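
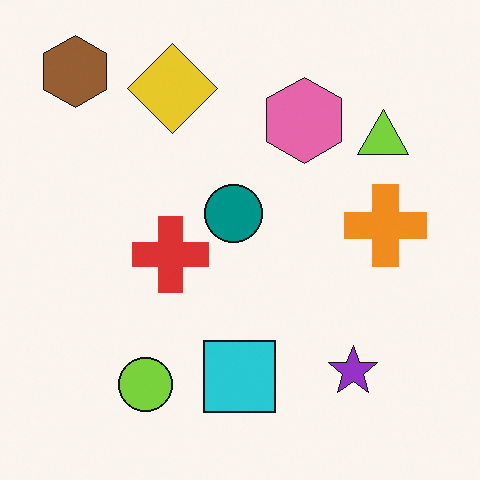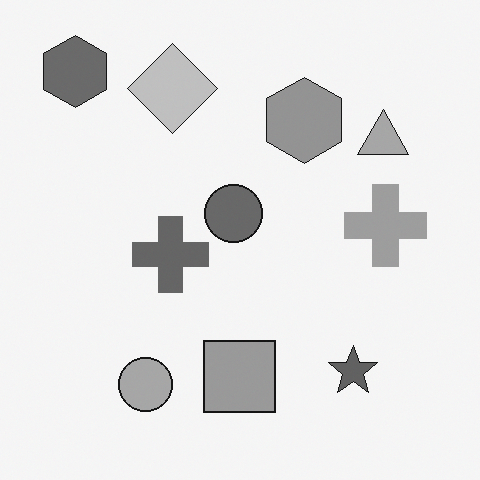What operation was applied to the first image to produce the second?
The second image is the first converted to grayscale.

All color is removed — every shape is now a shade of grey.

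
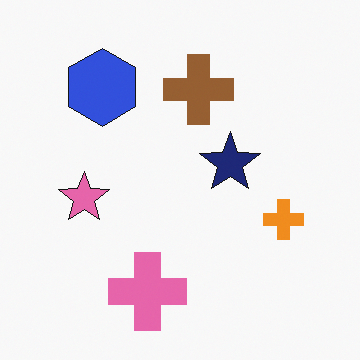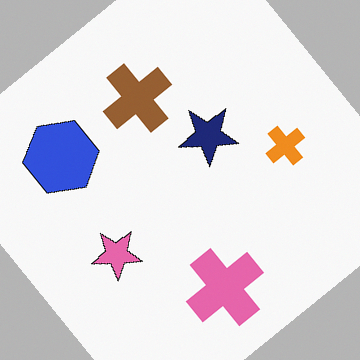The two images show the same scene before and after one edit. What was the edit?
The transformation is: rotated counter-clockwise by a large amount — several tens of degrees.

Every shape is tilted by the same angle and the image corners show triangular fill wedges — a whole-image rotation by a non-right angle.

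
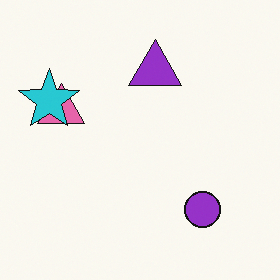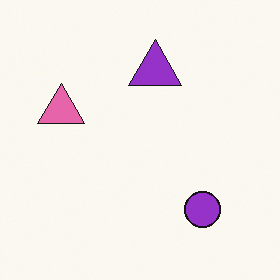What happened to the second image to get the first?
The image was overlaid with an additional cyan star.

A cyan star appears in the first image that is absent from the second.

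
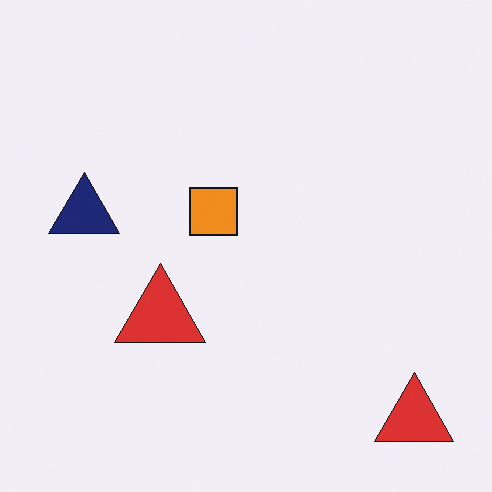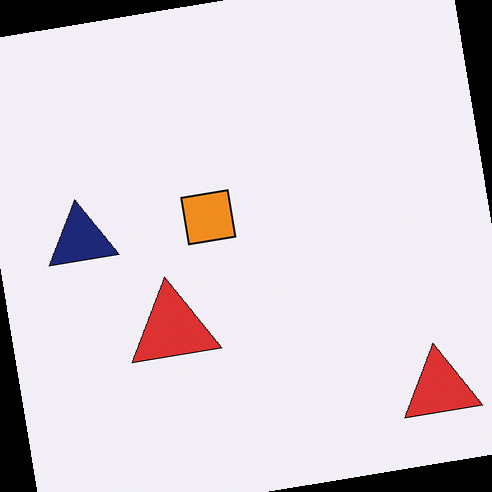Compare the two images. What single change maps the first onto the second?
This is the original image rotated counter-clockwise by a small amount.

Every shape is tilted by the same angle and the image corners show triangular fill wedges — a whole-image rotation by a non-right angle.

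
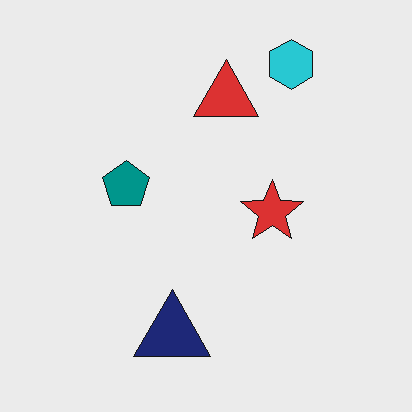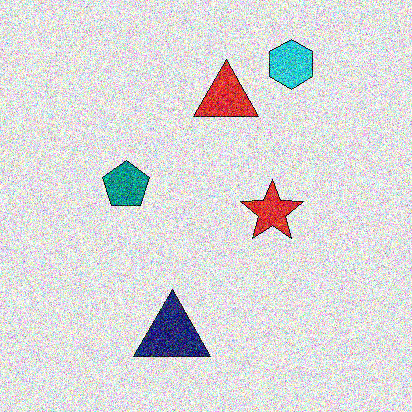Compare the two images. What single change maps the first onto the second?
It was degraded with strong gaussian noise.

Random speckle covers the whole image, including the flat background.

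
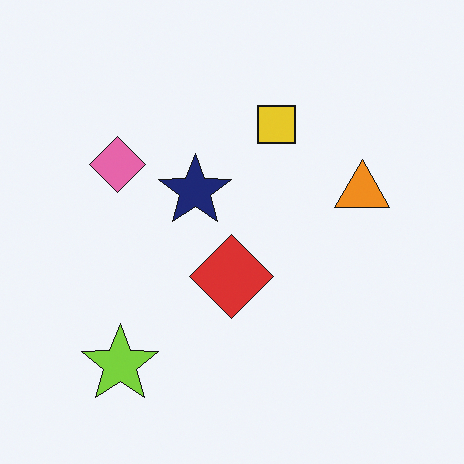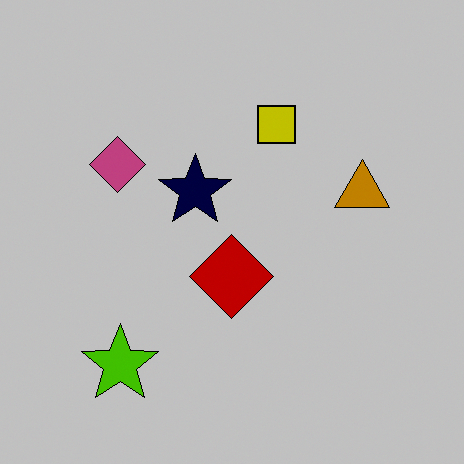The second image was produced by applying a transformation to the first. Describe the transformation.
This is the original image aggressively posterized.

Each flat color has snapped to a coarser quantized level — most visibly, the near-white background has dropped to a flat grey.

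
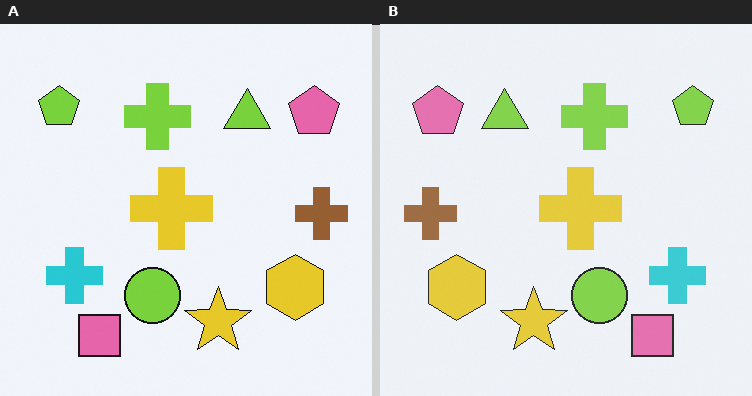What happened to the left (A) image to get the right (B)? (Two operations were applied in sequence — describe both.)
The image was given slightly reduced contrast, then flipped horizontally (left ↔ right).

Tones are pushed toward mid-grey across the whole image — a global contrast change. The brown cross is in the right of the left (A) image and the left of the right (B) — shapes on opposite sides of the vertical midline have swapped in a mirror flip.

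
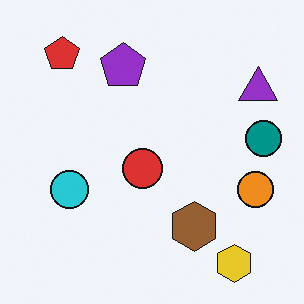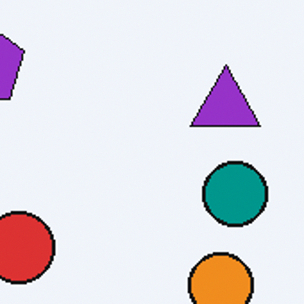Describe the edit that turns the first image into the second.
Cropped tightly and scaled back up.

The visible shapes are larger and the field of view is narrower; shapes near the original edges may be partly or wholly outside the frame — a crop-and-rescale.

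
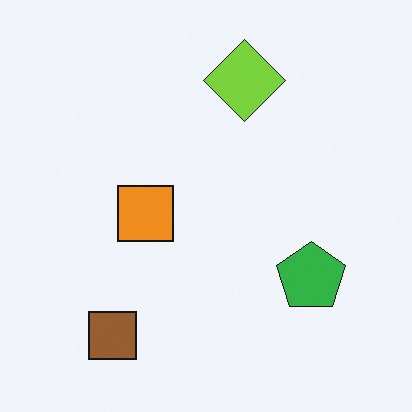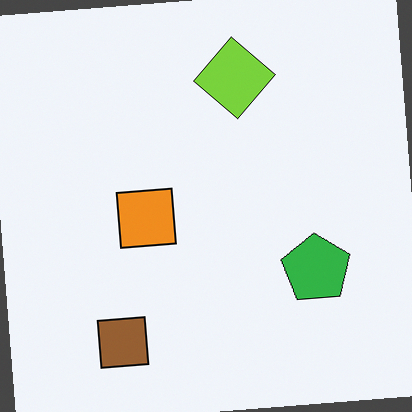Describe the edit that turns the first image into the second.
It was rotated counter-clockwise by a few degrees.

Every shape is tilted by the same angle and the image corners show triangular fill wedges — a whole-image rotation by a non-right angle.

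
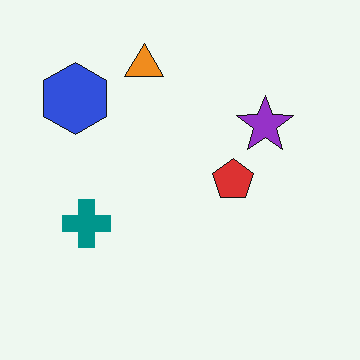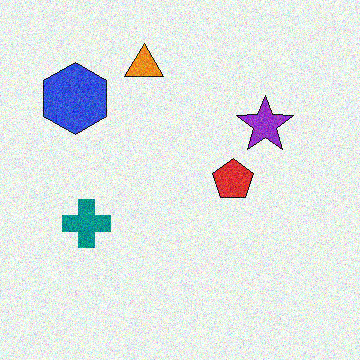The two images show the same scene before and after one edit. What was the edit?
The second image is the first degraded with visible gaussian noise.

Random speckle covers the whole image, including the flat background.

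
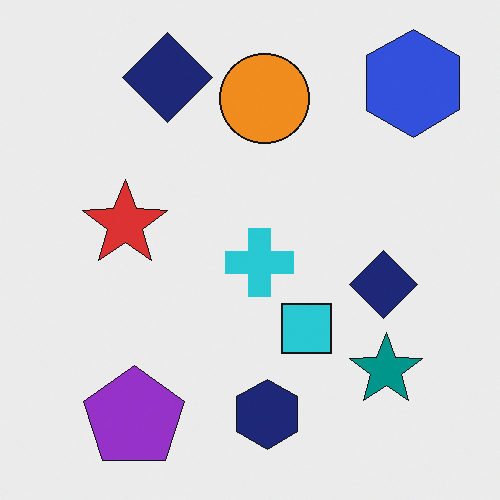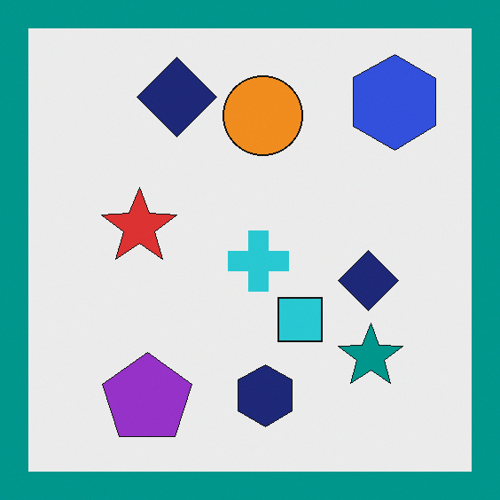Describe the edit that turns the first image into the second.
Framed with a teal border.

A solid teal frame runs around the edge of the second image, with the content slightly shrunk inside it.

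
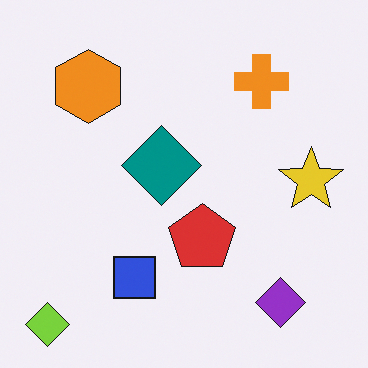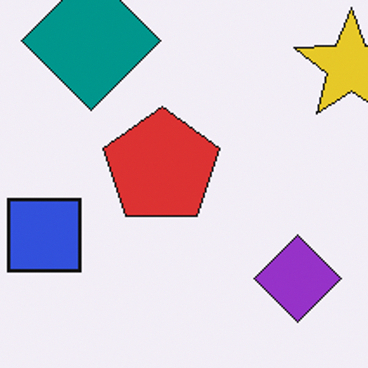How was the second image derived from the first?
The transformation is: cropped to a noticeably smaller region and rescaled.

The visible shapes are larger and the field of view is narrower; shapes near the original edges may be partly or wholly outside the frame — a crop-and-rescale.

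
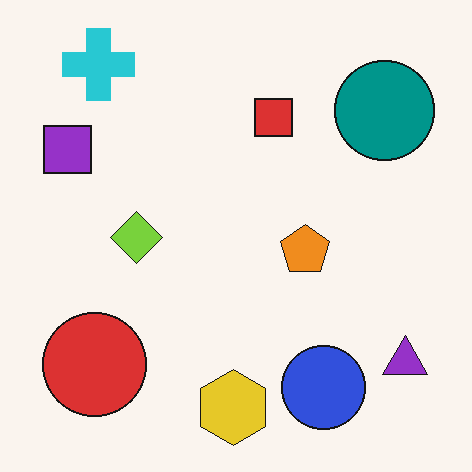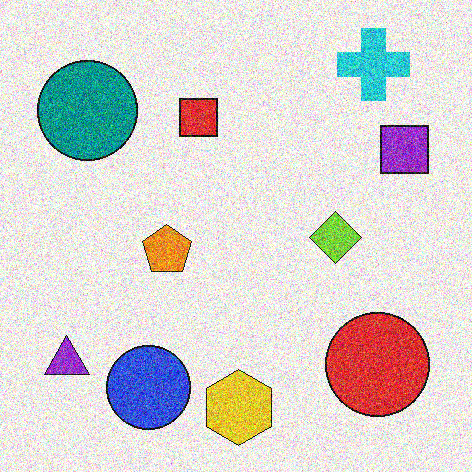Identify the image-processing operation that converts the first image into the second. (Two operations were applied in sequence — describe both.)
The image was degraded with a thick layer of grain, then flipped horizontally (left ↔ right).

Random speckle covers the whole image, including the flat background. The purple triangle is in the bottom-right of the first image and the bottom-left of the second — shapes on opposite sides of the vertical midline have swapped in a mirror flip.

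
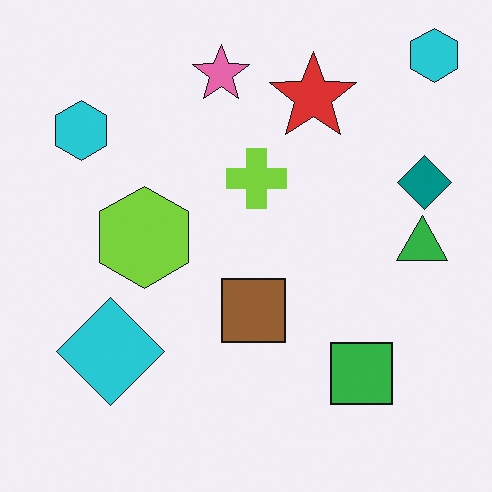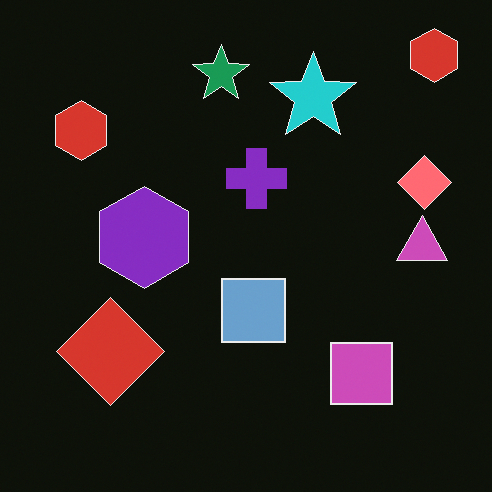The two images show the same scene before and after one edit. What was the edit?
The second image is the first color-inverted (negative).

The light background has become dark and every shape's color is its complement — a photographic negative.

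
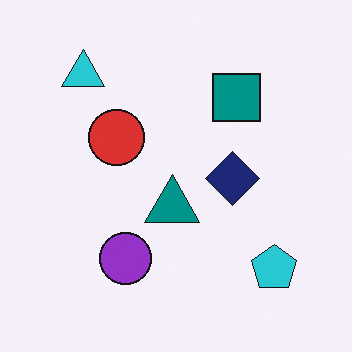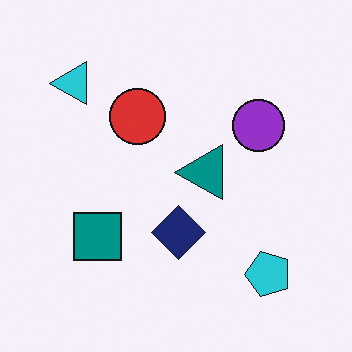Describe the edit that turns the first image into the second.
The image was transposed (reflected across the top-left ↔ bottom-right diagonal).

Shapes have swapped their row and column positions — what was in the top-right is now in the bottom-left — a diagonal reflection.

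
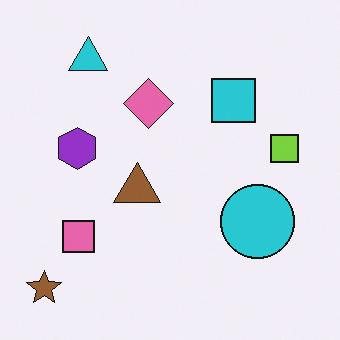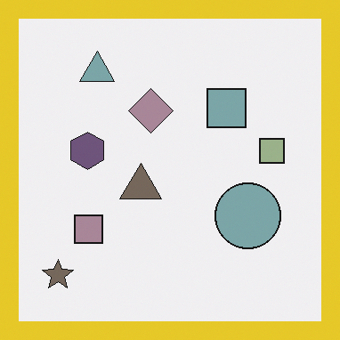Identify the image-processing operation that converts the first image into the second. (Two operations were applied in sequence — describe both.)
This is the original image made much more muted (saturation change), then framed with a yellow border.

All colors are more muted and greyish — a global saturation change. A solid yellow frame runs around the edge of the second image, with the content slightly shrunk inside it.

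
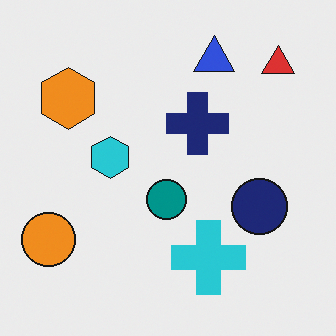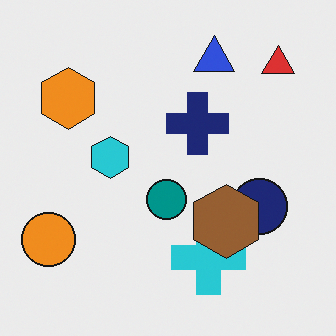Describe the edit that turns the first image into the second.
The transformation is: overlaid with an additional brown hexagon.

A brown hexagon appears in the second image that is absent from the first.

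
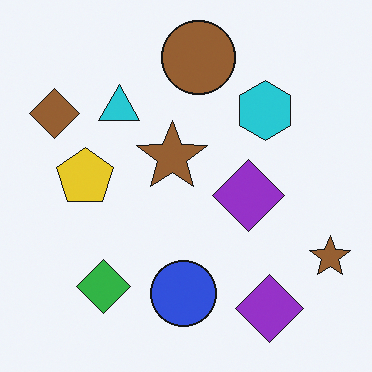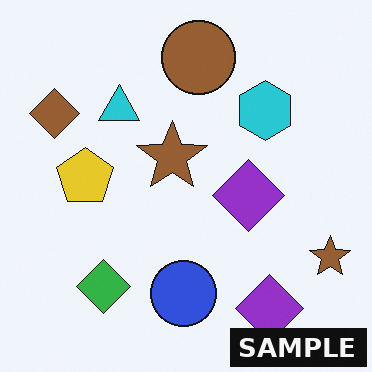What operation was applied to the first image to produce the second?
The second image is the first watermarked with the text "SAMPLE" in the lower-right corner.

A dark label reading "SAMPLE" appears in the lower-right corner.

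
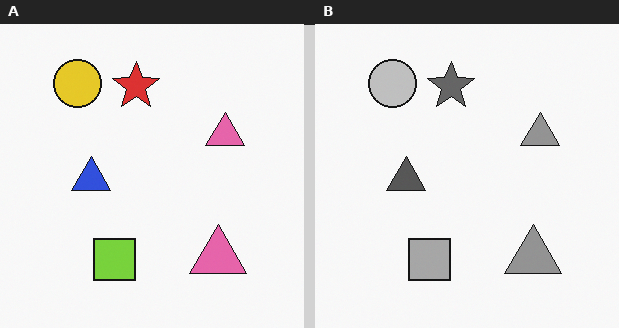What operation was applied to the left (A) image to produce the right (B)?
The image was converted to grayscale.

All color is removed — every shape is now a shade of grey.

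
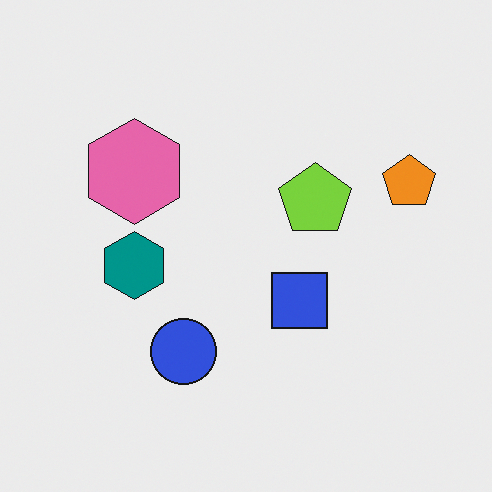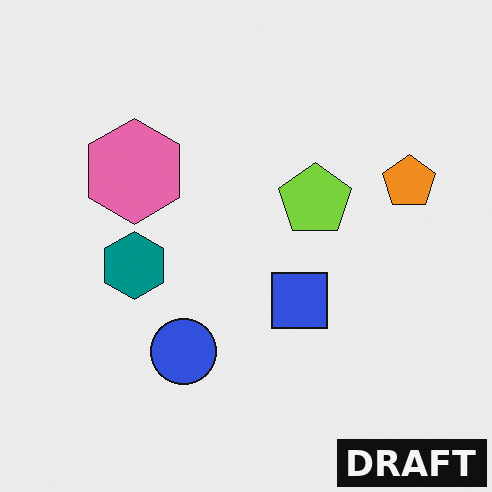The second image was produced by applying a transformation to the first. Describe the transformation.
The second image is the first watermarked with the text "DRAFT" in the lower-right corner.

A dark label reading "DRAFT" appears in the lower-right corner.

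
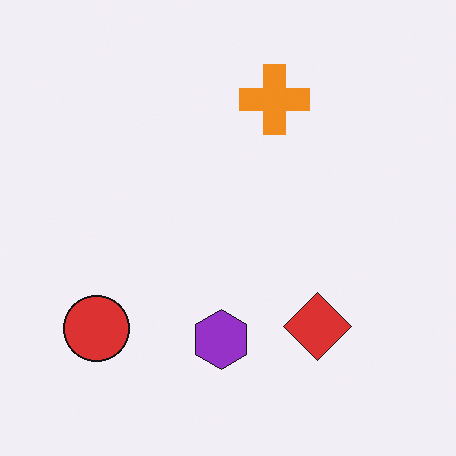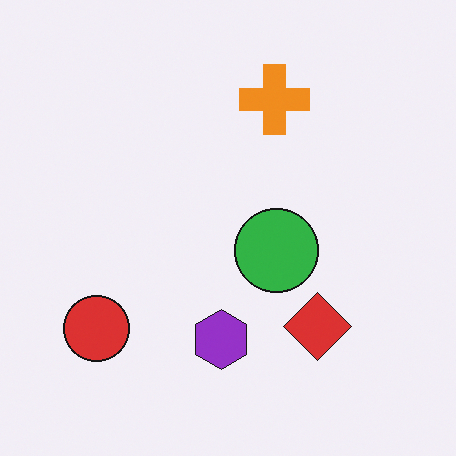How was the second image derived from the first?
It was overlaid with an additional green circle.

A green circle appears in the second image that is absent from the first.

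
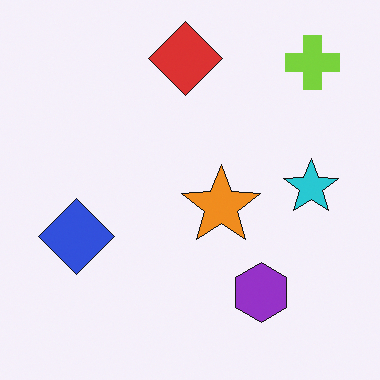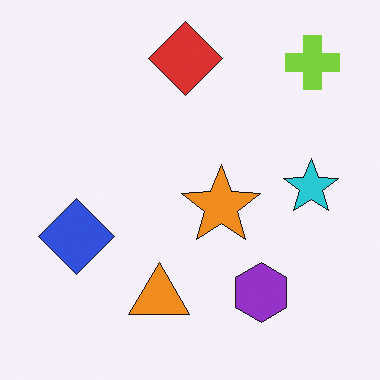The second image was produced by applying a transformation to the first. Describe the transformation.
This is the original image overlaid with an additional orange triangle.

An orange triangle appears in the second image that is absent from the first.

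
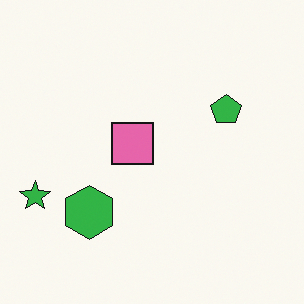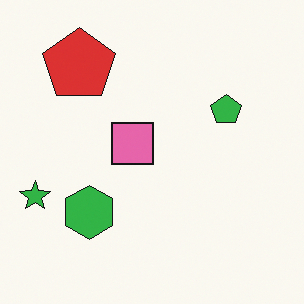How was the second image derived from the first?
It was overlaid with an additional red pentagon.

A red pentagon appears in the second image that is absent from the first.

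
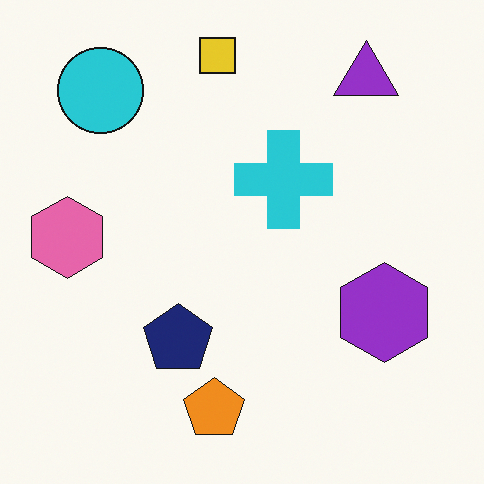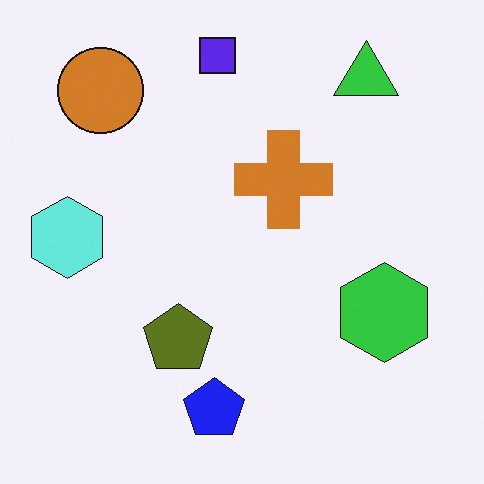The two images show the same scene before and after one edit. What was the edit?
It was hue-shifted through roughly half the color wheel.

Every shape's color has rotated by the same amount around the hue wheel — a uniform hue shift.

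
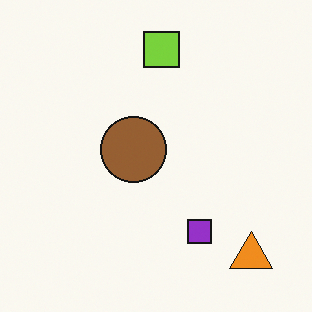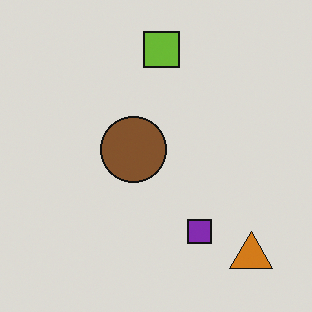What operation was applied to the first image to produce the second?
Darkened a little.

Every pixel — background and shapes alike — is uniformly darkened.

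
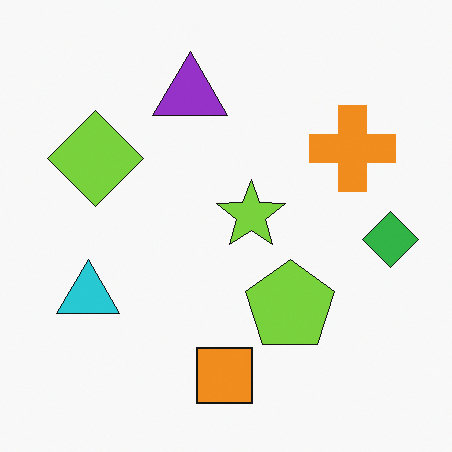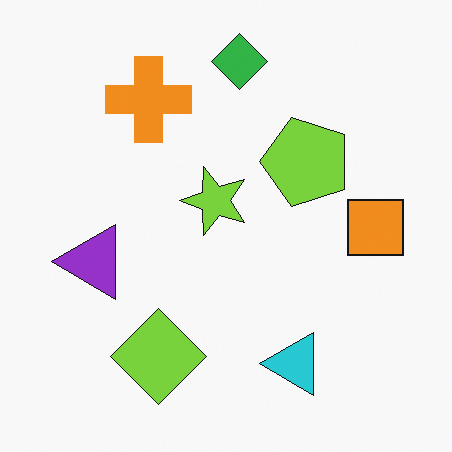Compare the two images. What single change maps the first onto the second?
This is the original image rotated 90° counter-clockwise.

The green diamond sits in the right of the first image and the top of the second — consistent with a whole-image 90° counter-clockwise rotation.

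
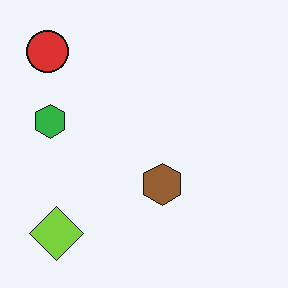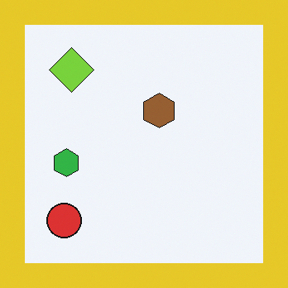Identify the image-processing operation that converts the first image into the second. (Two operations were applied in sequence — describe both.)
It was flipped vertically (top ↔ bottom), then framed with a yellow border.

The red circle is in the top-left of the first image and the bottom-left of the second — shapes on opposite sides of the horizontal midline have swapped in a mirror flip. A solid yellow frame runs around the edge of the second image, with the content slightly shrunk inside it.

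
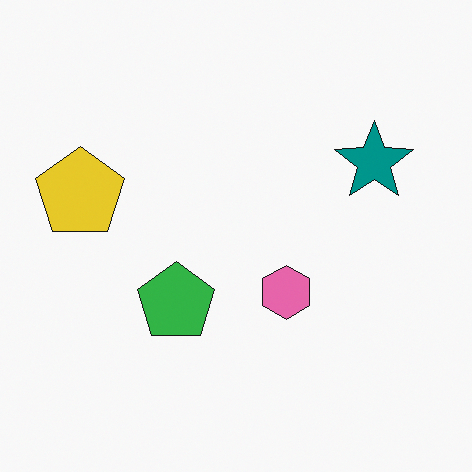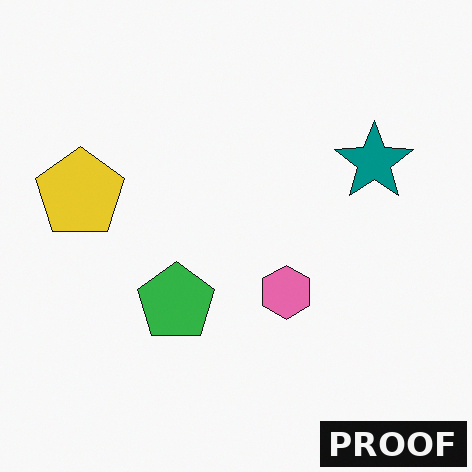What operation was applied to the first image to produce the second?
The transformation is: watermarked with the text "PROOF" in the lower-right corner.

A dark label reading "PROOF" appears in the lower-right corner.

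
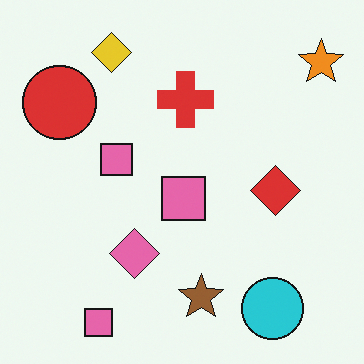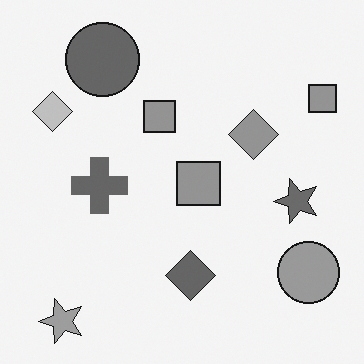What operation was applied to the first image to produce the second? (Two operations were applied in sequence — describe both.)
Converted to grayscale, then transposed (reflected across the top-left ↔ bottom-right diagonal).

All color is removed — every shape is now a shade of grey. Shapes have swapped their row and column positions — what was in the top-right is now in the bottom-left — a diagonal reflection.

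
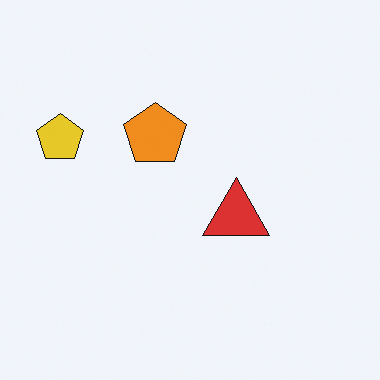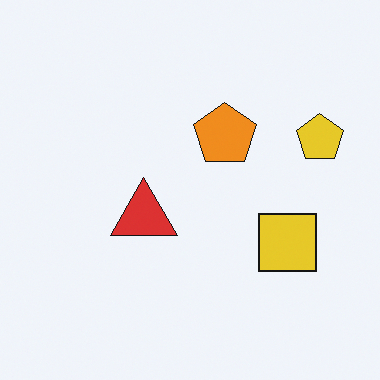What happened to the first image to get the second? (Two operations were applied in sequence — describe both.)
This is the original image flipped horizontally (left ↔ right), then overlaid with an additional yellow square.

The yellow pentagon is in the left of the first image and the right of the second — shapes on opposite sides of the vertical midline have swapped in a mirror flip. A yellow square appears in the second image that is absent from the first.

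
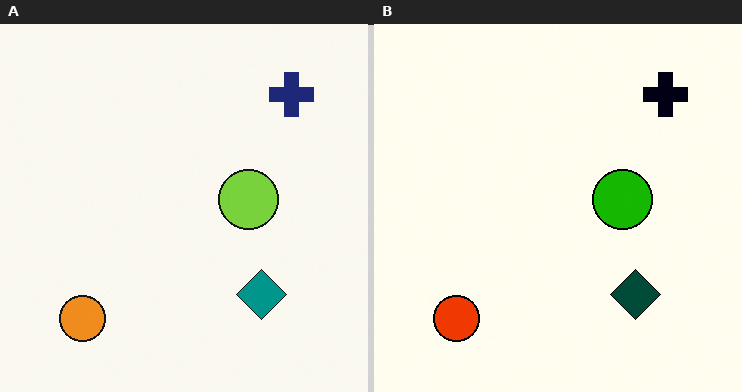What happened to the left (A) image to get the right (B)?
The right (B) image is the left (A) given much higher contrast.

Tones are pushed away from mid-grey across the whole image — a global contrast change.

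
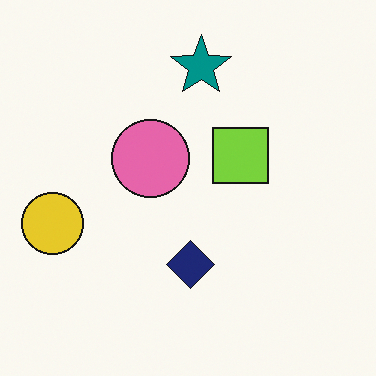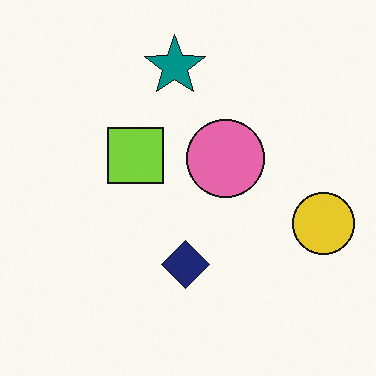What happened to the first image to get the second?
This is the original image flipped horizontally (left ↔ right).

The yellow circle is in the left of the first image and the right of the second — shapes on opposite sides of the vertical midline have swapped in a mirror flip.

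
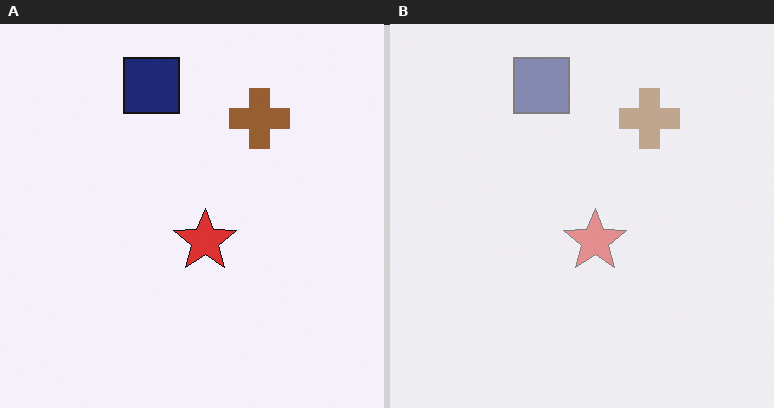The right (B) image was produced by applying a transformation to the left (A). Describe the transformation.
Washed out (contrast reduced).

Tones are pushed toward mid-grey across the whole image — a global contrast change.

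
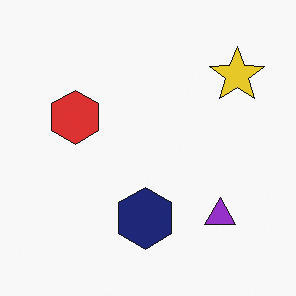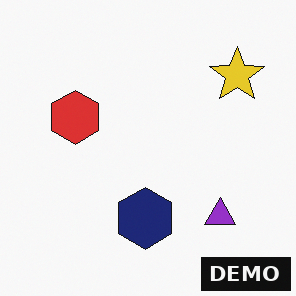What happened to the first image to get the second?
This is the original image watermarked with the text "DEMO" in the lower-right corner.

A dark label reading "DEMO" appears in the lower-right corner.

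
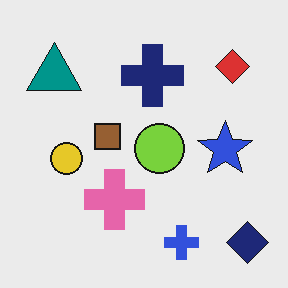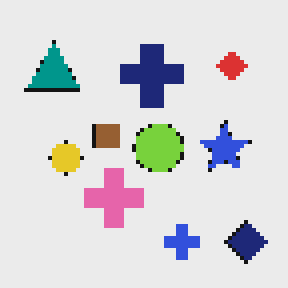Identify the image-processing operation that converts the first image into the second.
The second image is the first mildly pixelated.

Shapes are reduced to large square blocks; fine edges and outlines are lost — a downscale-then-upscale (mosaic) effect.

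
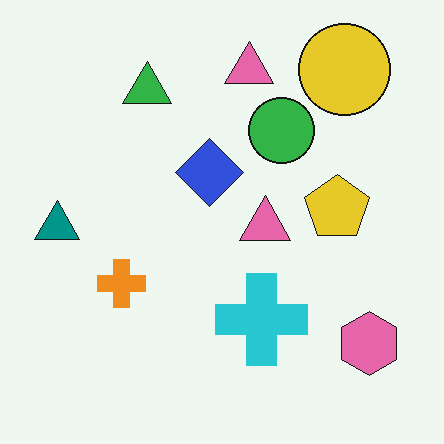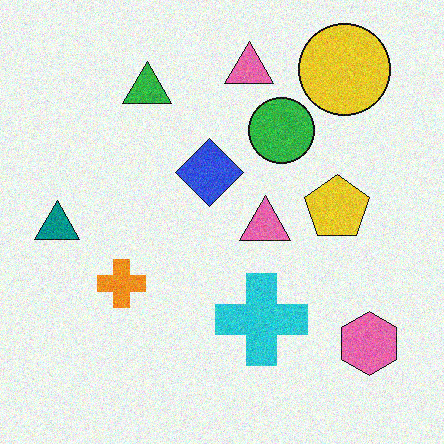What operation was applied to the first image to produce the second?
The second image is the first degraded with visible gaussian noise.

Random speckle covers the whole image, including the flat background.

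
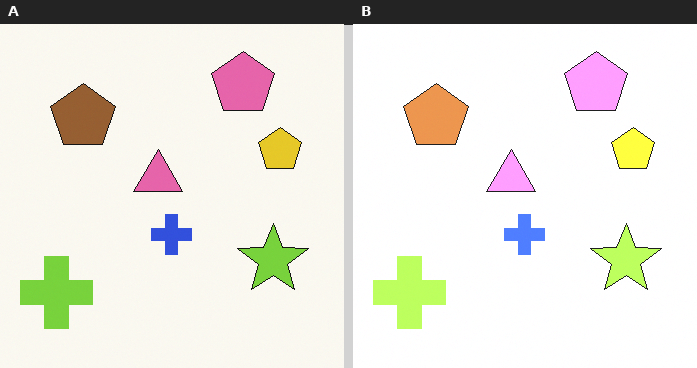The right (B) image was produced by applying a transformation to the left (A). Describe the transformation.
It was substantially brightened.

Every pixel — background and shapes alike — is uniformly brightened.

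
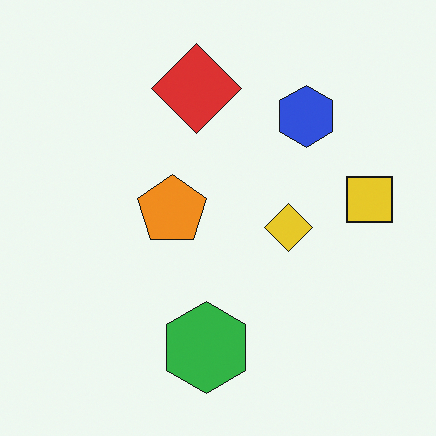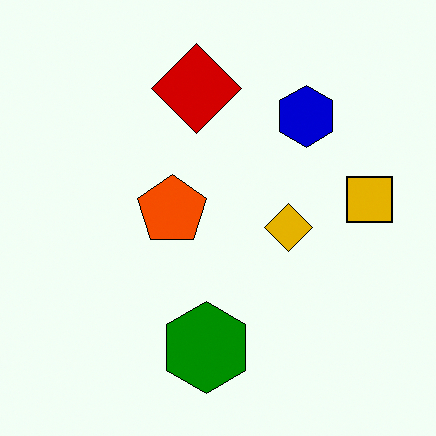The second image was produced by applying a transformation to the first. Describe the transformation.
This is the original image boosted in contrast.

Tones are pushed away from mid-grey across the whole image — a global contrast change.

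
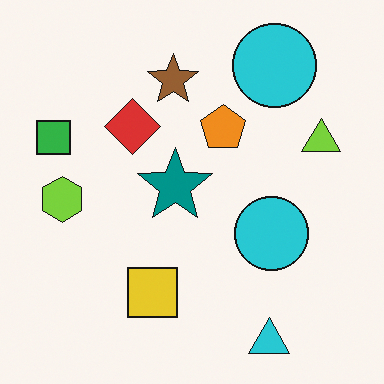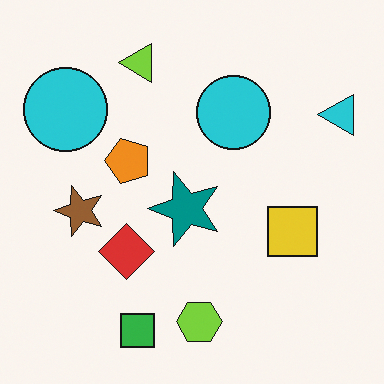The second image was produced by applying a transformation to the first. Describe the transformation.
The transformation is: rotated 90° counter-clockwise.

The cyan triangle sits in the bottom-right of the first image and the top-right of the second — consistent with a whole-image 90° counter-clockwise rotation.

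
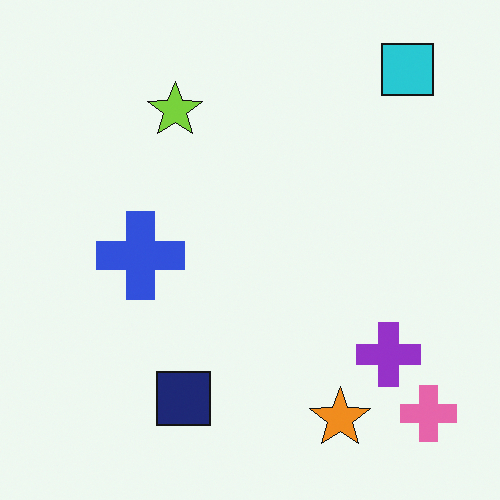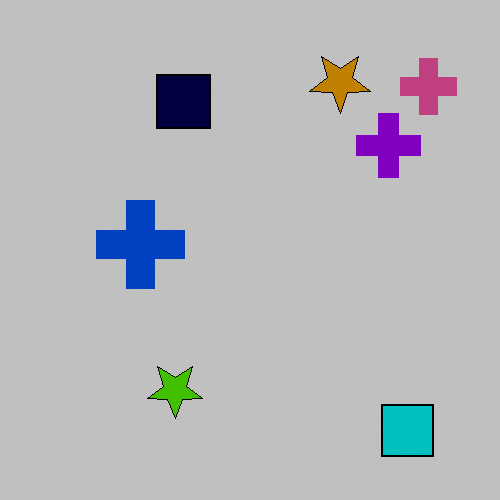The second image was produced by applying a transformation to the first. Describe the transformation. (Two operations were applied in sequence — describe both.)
The second image is the first flipped vertically (top ↔ bottom), then heavily posterized to just a handful of flat colors.

The cyan square is in the top-right of the first image and the bottom-right of the second — shapes on opposite sides of the horizontal midline have swapped in a mirror flip. Each flat color has snapped to a coarser quantized level — most visibly, the near-white background has dropped to a flat grey.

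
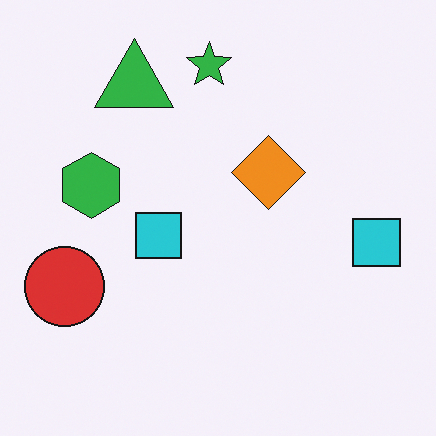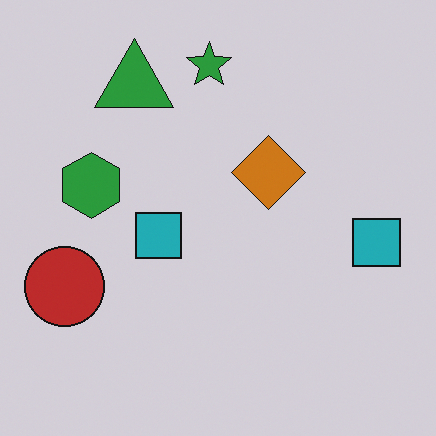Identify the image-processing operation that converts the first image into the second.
The image was slightly darkened.

Every pixel — background and shapes alike — is uniformly darkened.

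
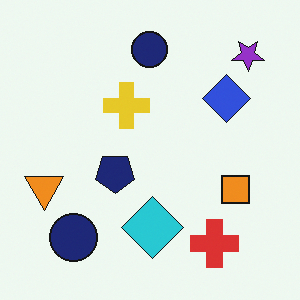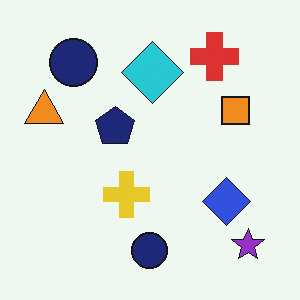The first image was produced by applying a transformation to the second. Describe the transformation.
The image was flipped vertically (top ↔ bottom).

The purple star is in the bottom-right of the second image and the top-right of the first — shapes on opposite sides of the horizontal midline have swapped in a mirror flip.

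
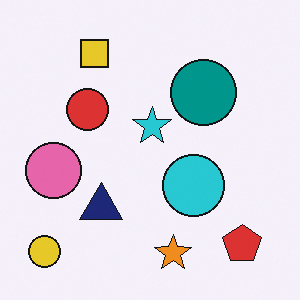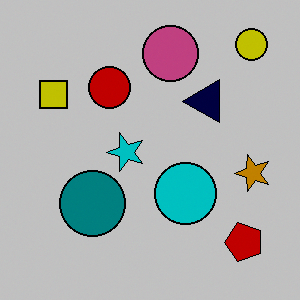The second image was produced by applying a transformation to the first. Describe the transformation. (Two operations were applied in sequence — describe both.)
This is the original image transposed (reflected across the top-left ↔ bottom-right diagonal), then heavily posterized to just a handful of flat colors.

Shapes have swapped their row and column positions — what was in the top-right is now in the bottom-left — a diagonal reflection. Each flat color has snapped to a coarser quantized level — most visibly, the near-white background has dropped to a flat grey.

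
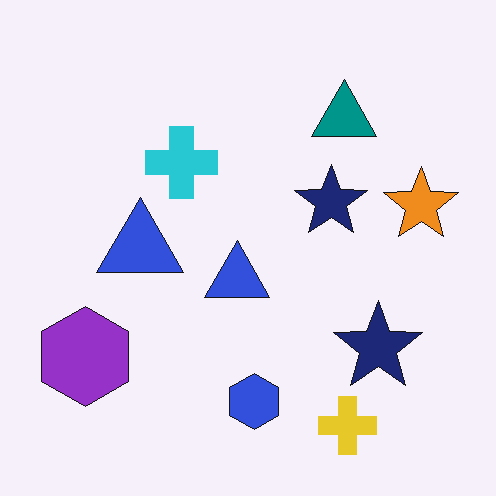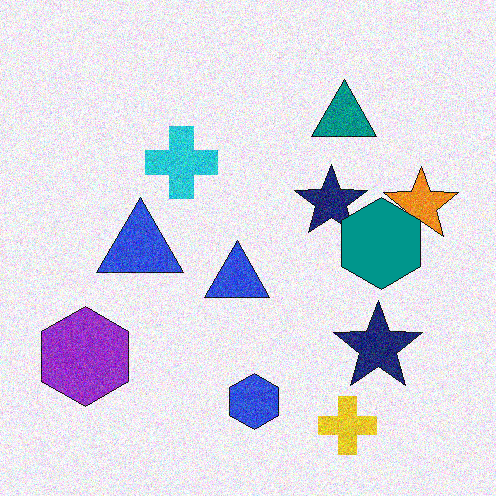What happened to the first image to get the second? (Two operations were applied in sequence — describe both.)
This is the original image degraded with moderate additive noise, then overlaid with an additional teal hexagon.

Random speckle covers the whole image, including the flat background. A teal hexagon appears in the second image that is absent from the first.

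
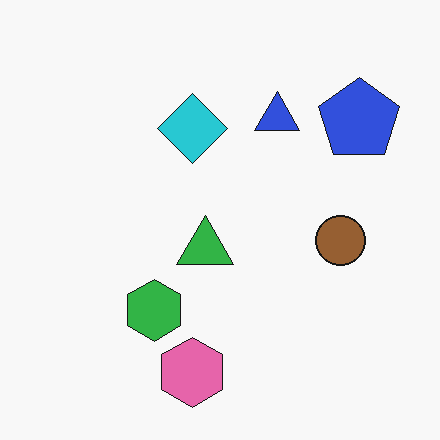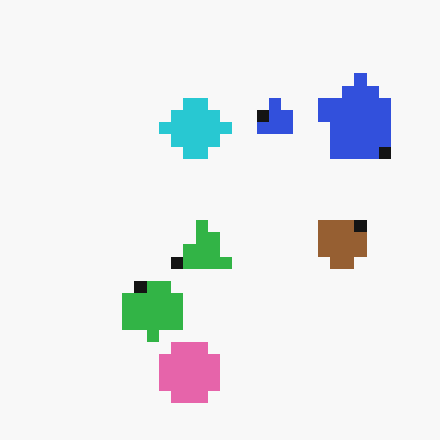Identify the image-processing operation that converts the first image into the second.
The image was coarsely pixelated.

Shapes are reduced to large square blocks; fine edges and outlines are lost — a downscale-then-upscale (mosaic) effect.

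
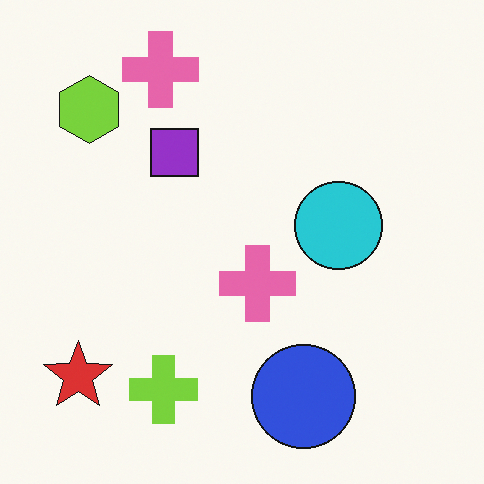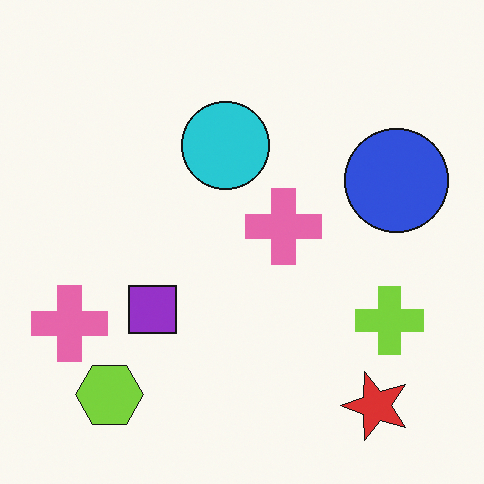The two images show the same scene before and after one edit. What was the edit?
This is the original image rotated 90° counter-clockwise.

The red star sits in the bottom-left of the first image and the bottom-right of the second — consistent with a whole-image 90° counter-clockwise rotation.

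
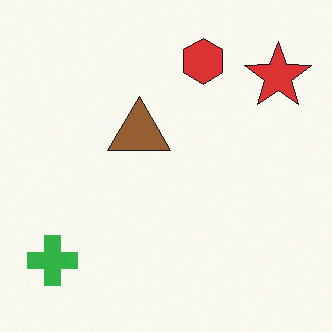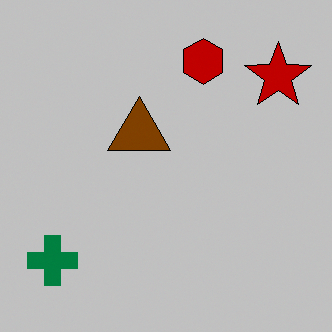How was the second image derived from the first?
The image was aggressively posterized.

Each flat color has snapped to a coarser quantized level — most visibly, the near-white background has dropped to a flat grey.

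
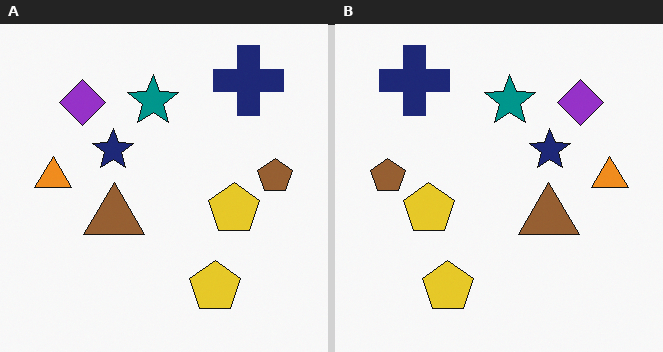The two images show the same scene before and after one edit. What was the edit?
Flipped horizontally (left ↔ right).

The orange triangle is in the left of the left (A) image and the right of the right (B) — shapes on opposite sides of the vertical midline have swapped in a mirror flip.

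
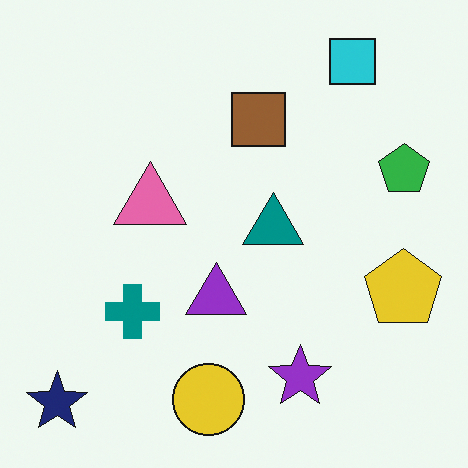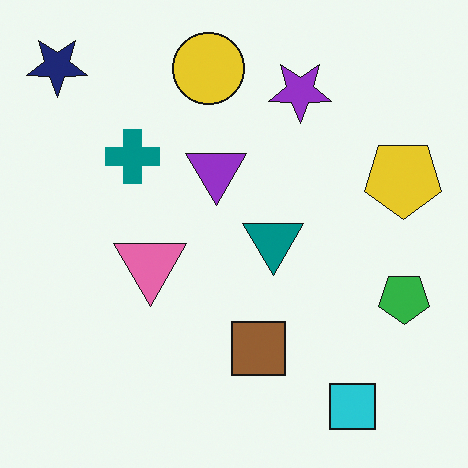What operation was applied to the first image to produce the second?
It was flipped vertically (top ↔ bottom).

The cyan square is in the top-right of the first image and the bottom-right of the second — shapes on opposite sides of the horizontal midline have swapped in a mirror flip.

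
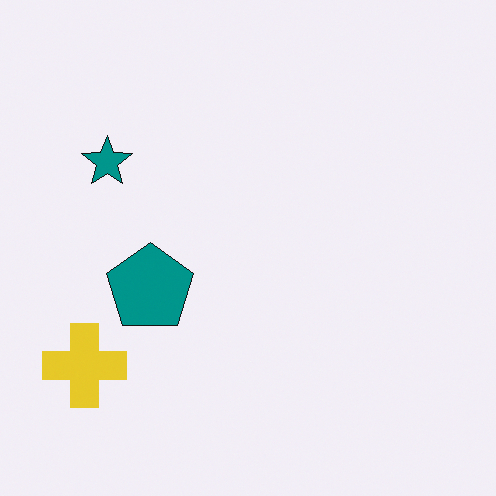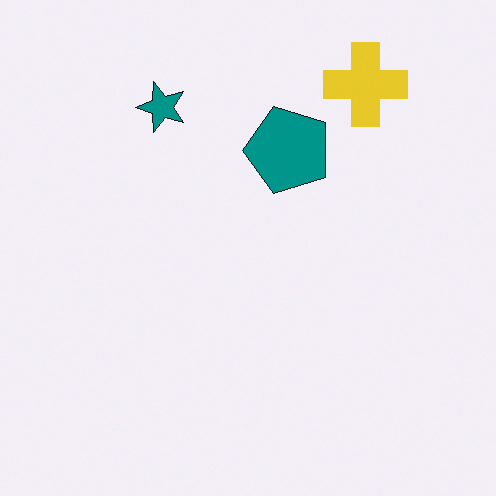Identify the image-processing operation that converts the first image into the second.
Transposed (reflected across the top-left ↔ bottom-right diagonal).

Shapes have swapped their row and column positions — what was in the top-right is now in the bottom-left — a diagonal reflection.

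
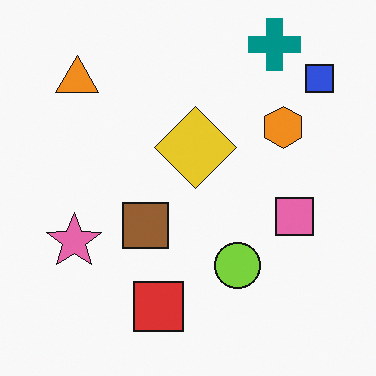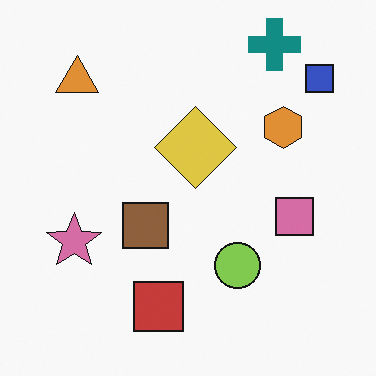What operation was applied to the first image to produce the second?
This is the original image slightly desaturated.

All colors are more muted and greyish — a global saturation change.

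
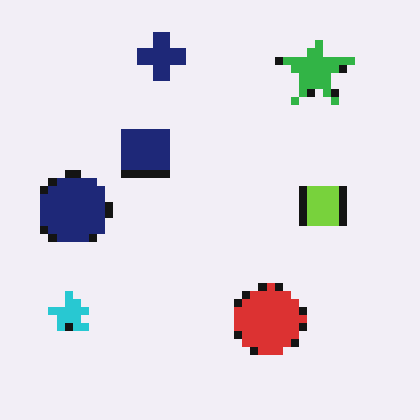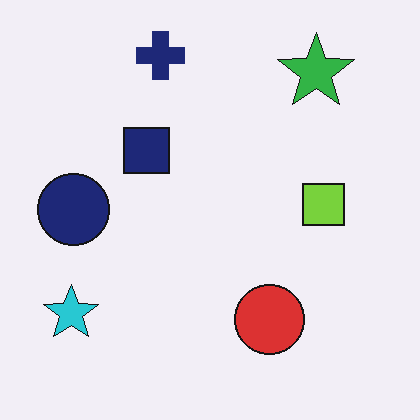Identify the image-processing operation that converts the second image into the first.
Pixelated into visible square blocks.

Shapes are reduced to large square blocks; fine edges and outlines are lost — a downscale-then-upscale (mosaic) effect.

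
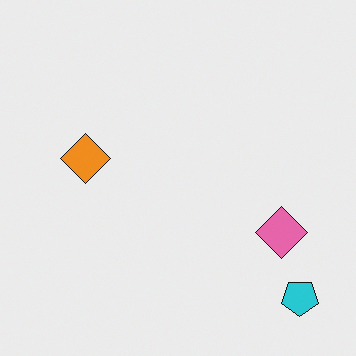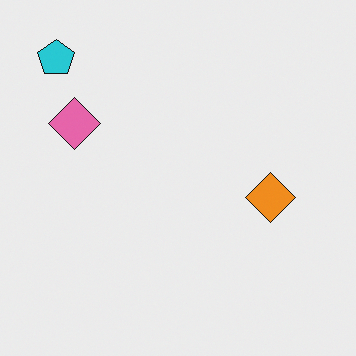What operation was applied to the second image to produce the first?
Rotated 180°.

The cyan pentagon sits in the top-left of the second image and the bottom-right of the first — consistent with a whole-image 180° rotation.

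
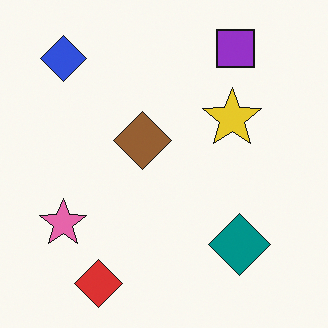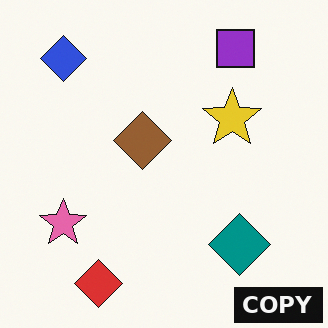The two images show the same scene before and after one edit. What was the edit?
Watermarked with the text "COPY" in the lower-right corner.

A dark label reading "COPY" appears in the lower-right corner.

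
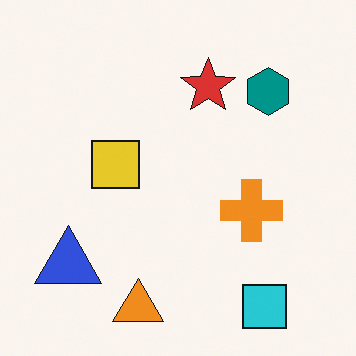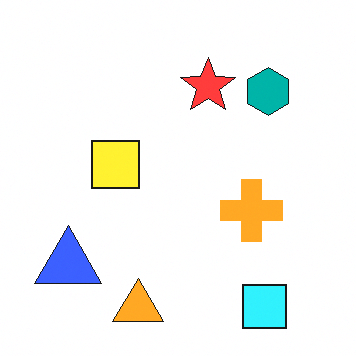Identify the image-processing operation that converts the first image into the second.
It was brightened a little.

Every pixel — background and shapes alike — is uniformly brightened.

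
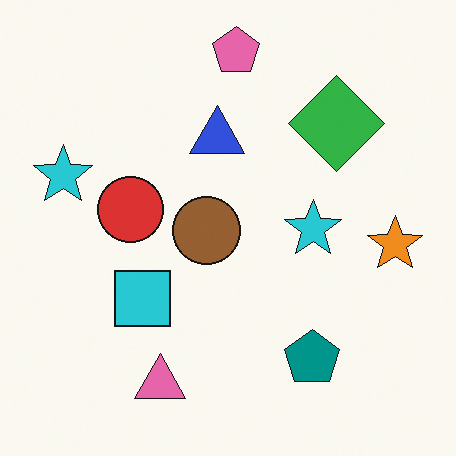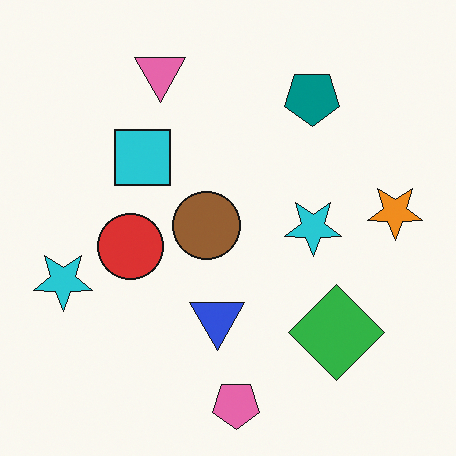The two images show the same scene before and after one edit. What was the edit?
This is the original image flipped vertically (top ↔ bottom).

The pink pentagon is in the top of the first image and the bottom of the second — shapes on opposite sides of the horizontal midline have swapped in a mirror flip.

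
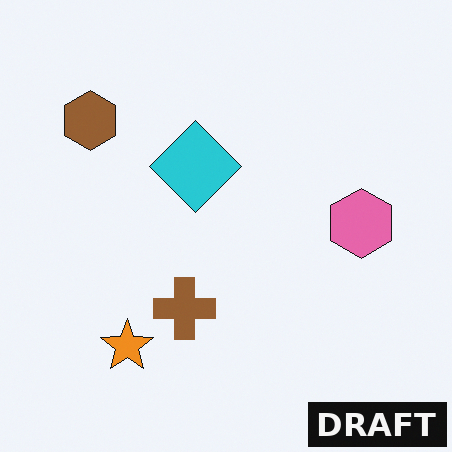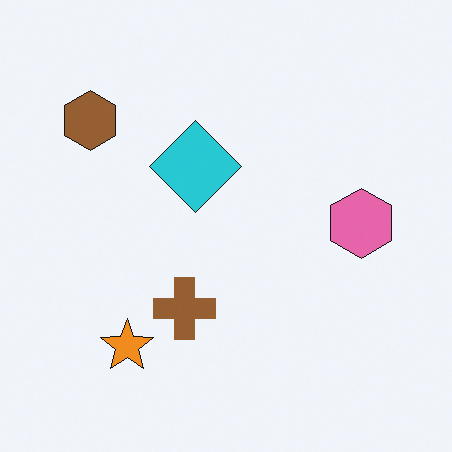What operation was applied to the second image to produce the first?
This is the original image watermarked with the text "DRAFT" in the lower-right corner.

A dark label reading "DRAFT" appears in the lower-right corner.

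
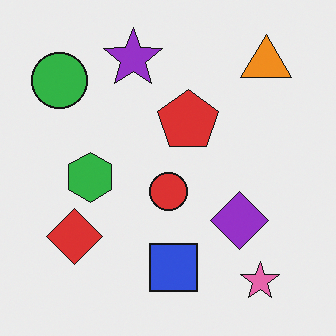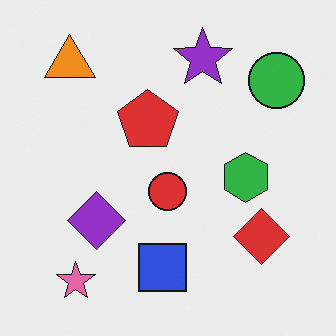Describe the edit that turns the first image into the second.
Flipped horizontally (left ↔ right).

The green circle is in the top-left of the first image and the top-right of the second — shapes on opposite sides of the vertical midline have swapped in a mirror flip.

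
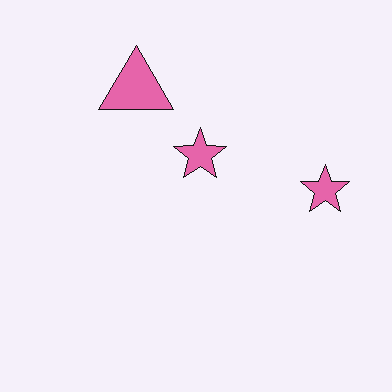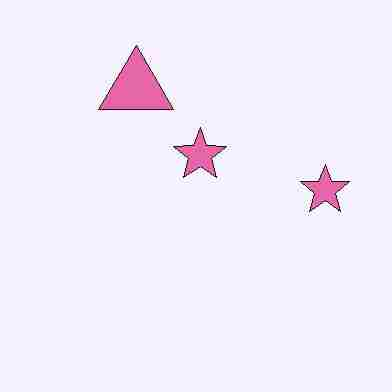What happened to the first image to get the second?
The image was degraded with heavy JPEG compression.

Blocky 8×8 compression artifacts appear around shape edges and the flat background shows ringing — characteristic JPEG degradation.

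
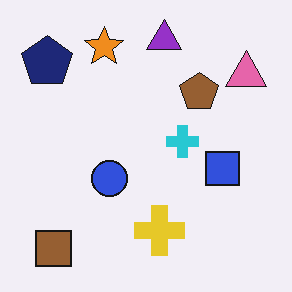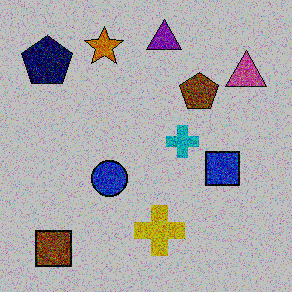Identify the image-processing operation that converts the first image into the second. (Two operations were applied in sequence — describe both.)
The image was degraded with strong gaussian noise, then aggressively posterized.

Random speckle covers the whole image, including the flat background. Each flat color has snapped to a coarser quantized level — most visibly, the near-white background has dropped to a flat grey.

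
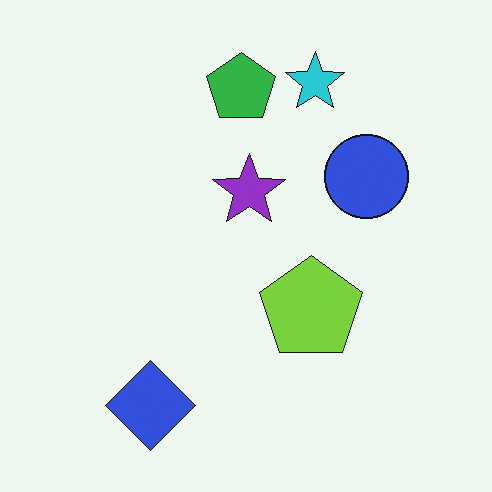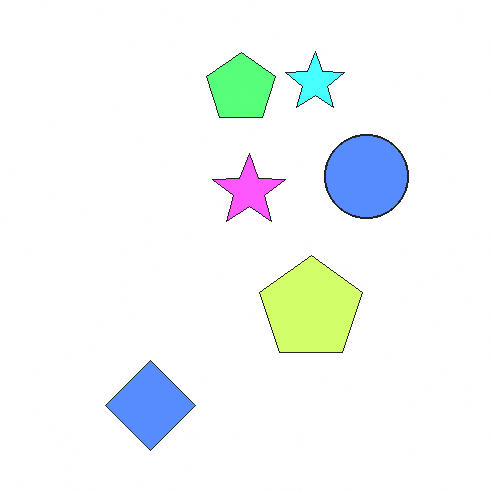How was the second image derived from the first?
The transformation is: brightened a lot.

Every pixel — background and shapes alike — is uniformly brightened.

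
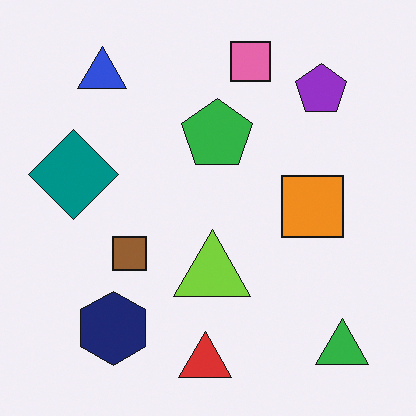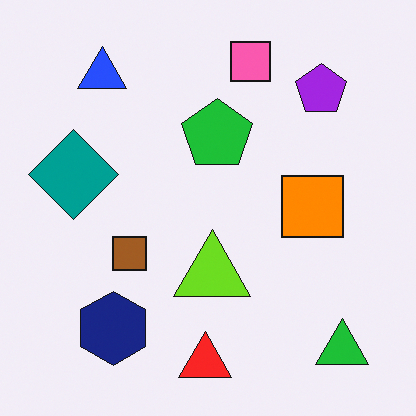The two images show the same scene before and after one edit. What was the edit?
This is the original image slightly oversaturated.

All colors are more vivid — a global saturation change.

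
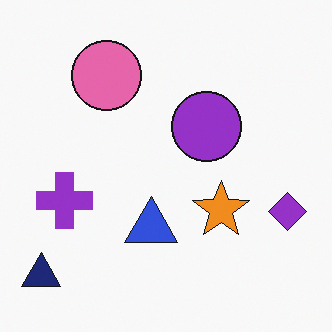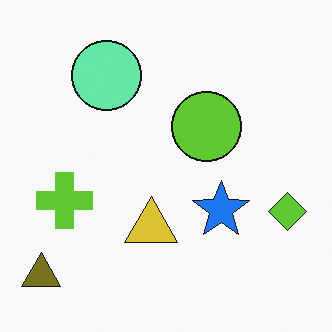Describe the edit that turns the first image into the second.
The image was hue-shifted through roughly half the color wheel.

Every shape's color has rotated by the same amount around the hue wheel — a uniform hue shift.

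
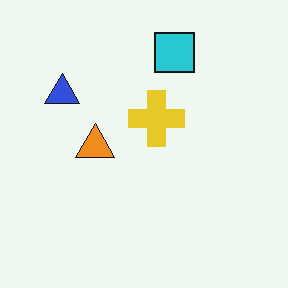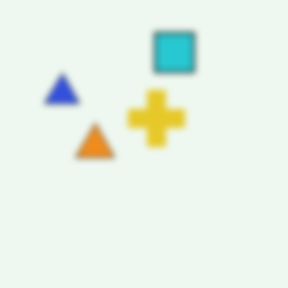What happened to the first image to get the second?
The transformation is: moderately blurred.

Shape edges and outlines are uniformly softened across the whole image.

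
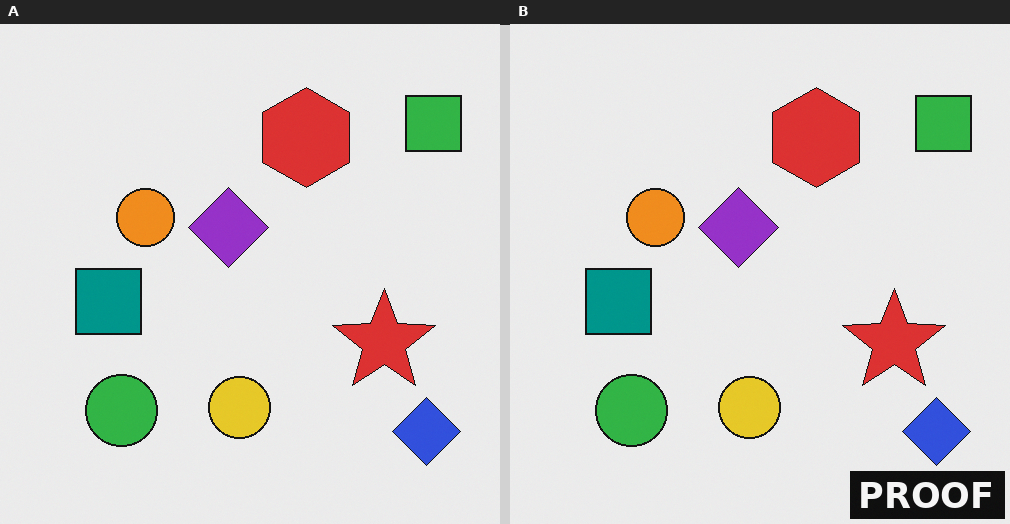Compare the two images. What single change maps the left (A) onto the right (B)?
It was watermarked with the text "PROOF" in the lower-right corner.

A dark label reading "PROOF" appears in the lower-right corner.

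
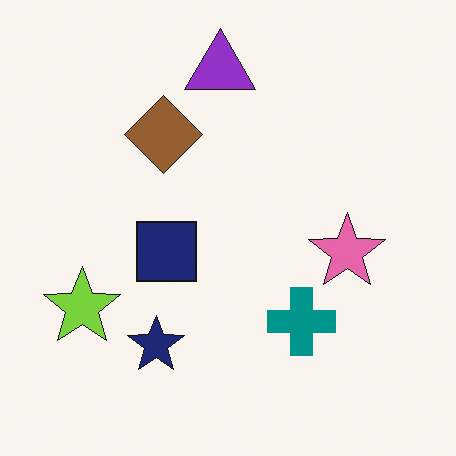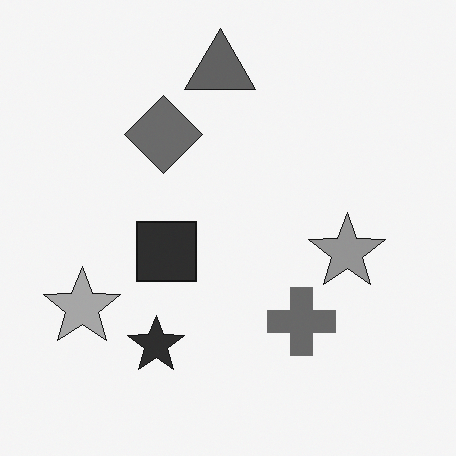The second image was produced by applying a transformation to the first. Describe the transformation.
Converted to grayscale.

All color is removed — every shape is now a shade of grey.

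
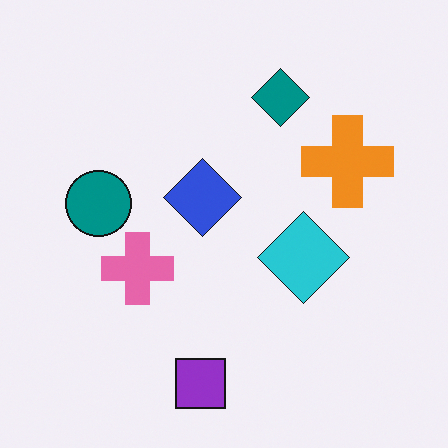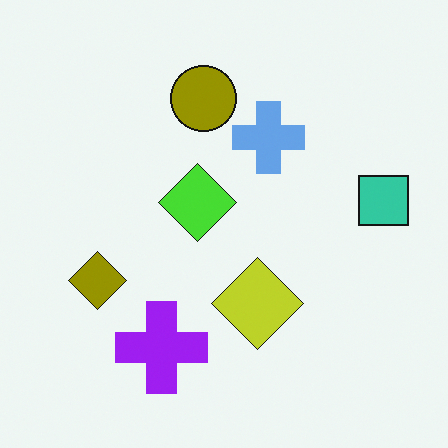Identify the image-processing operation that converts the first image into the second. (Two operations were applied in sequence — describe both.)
The image was transposed (reflected across the top-left ↔ bottom-right diagonal), then hue-shifted by a large amount.

Shapes have swapped their row and column positions — what was in the top-right is now in the bottom-left — a diagonal reflection. Every shape's color has rotated by the same amount around the hue wheel — a uniform hue shift.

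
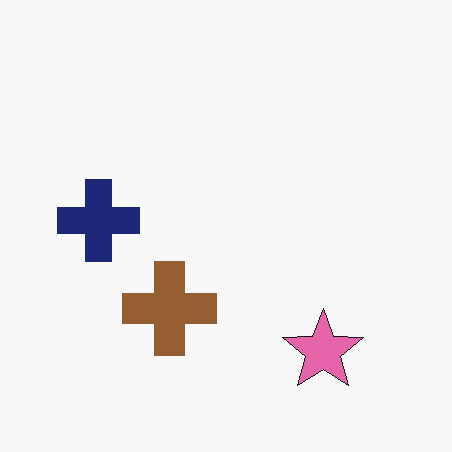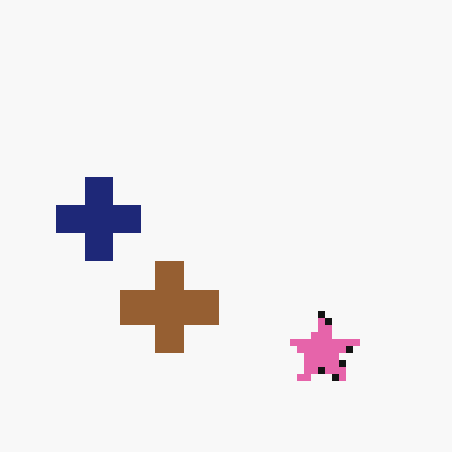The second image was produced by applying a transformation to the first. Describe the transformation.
The second image is the first moderately pixelated.

Shapes are reduced to large square blocks; fine edges and outlines are lost — a downscale-then-upscale (mosaic) effect.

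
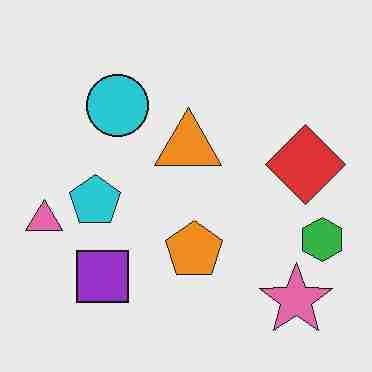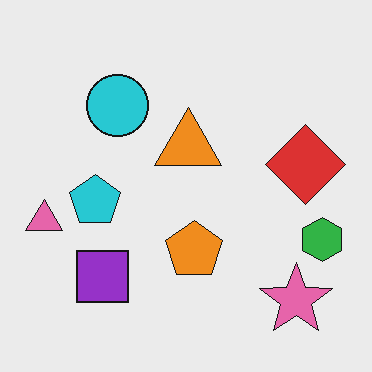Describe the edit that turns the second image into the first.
It was degraded with heavy JPEG compression.

Blocky 8×8 compression artifacts appear around shape edges and the flat background shows ringing — characteristic JPEG degradation.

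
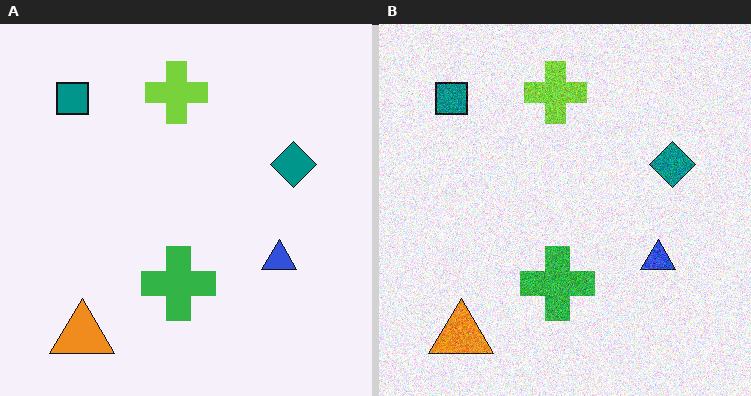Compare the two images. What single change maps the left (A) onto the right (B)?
The image was degraded with visible gaussian noise.

Random speckle covers the whole image, including the flat background.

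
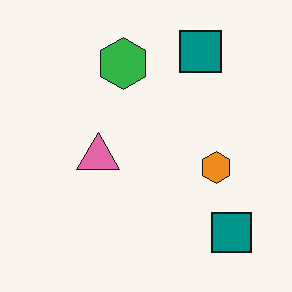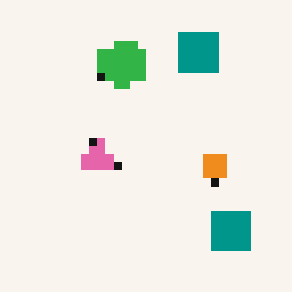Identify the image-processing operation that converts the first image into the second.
The image was moderately pixelated.

Shapes are reduced to large square blocks; fine edges and outlines are lost — a downscale-then-upscale (mosaic) effect.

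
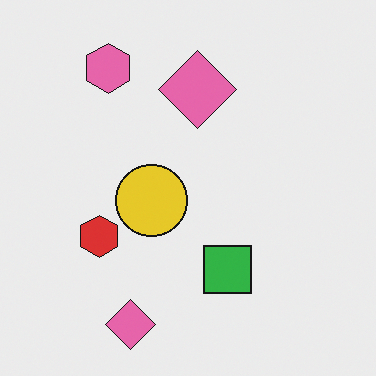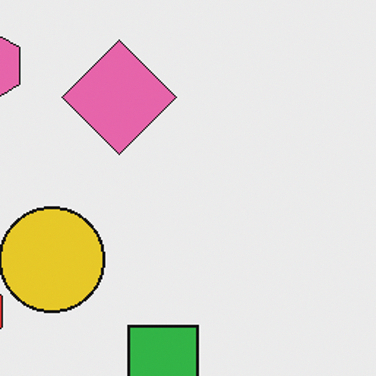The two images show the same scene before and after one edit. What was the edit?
The image was cropped to a modestly smaller region and rescaled.

The visible shapes are larger and the field of view is narrower; shapes near the original edges may be partly or wholly outside the frame — a crop-and-rescale.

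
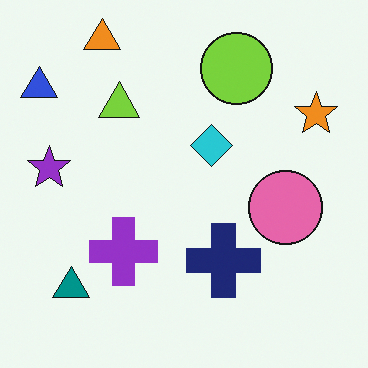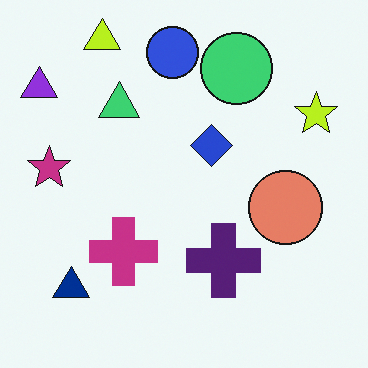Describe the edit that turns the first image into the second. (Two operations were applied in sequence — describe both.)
The second image is the first hue-shifted by a small amount, then overlaid with an additional blue circle.

Every shape's color has rotated by the same amount around the hue wheel — a uniform hue shift. A blue circle appears in the second image that is absent from the first.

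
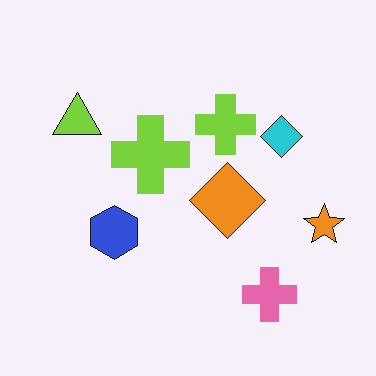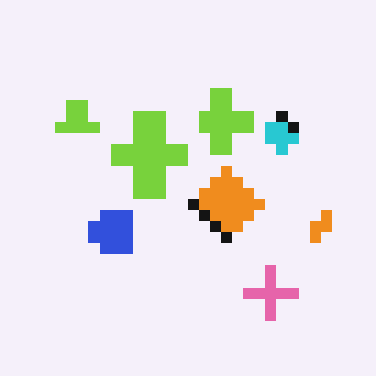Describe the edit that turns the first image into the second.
Coarsely pixelated.

Shapes are reduced to large square blocks; fine edges and outlines are lost — a downscale-then-upscale (mosaic) effect.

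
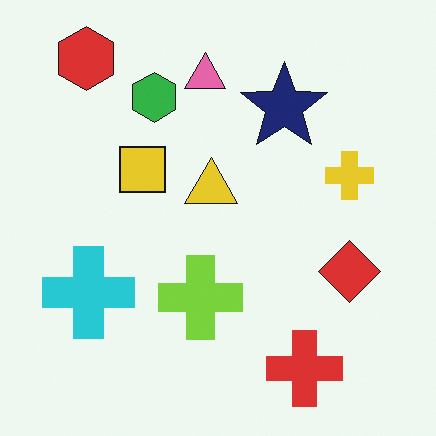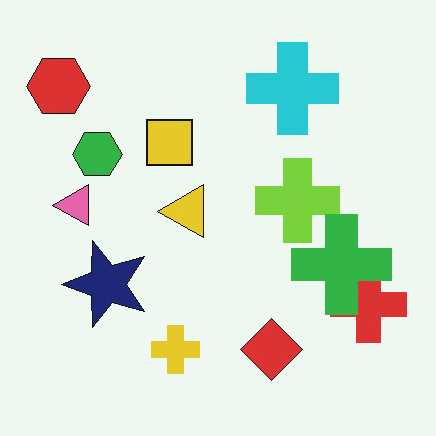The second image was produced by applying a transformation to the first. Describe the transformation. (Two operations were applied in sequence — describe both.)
The second image is the first transposed (reflected across the top-left ↔ bottom-right diagonal), then overlaid with an additional green cross.

Shapes have swapped their row and column positions — what was in the top-right is now in the bottom-left — a diagonal reflection. A green cross appears in the second image that is absent from the first.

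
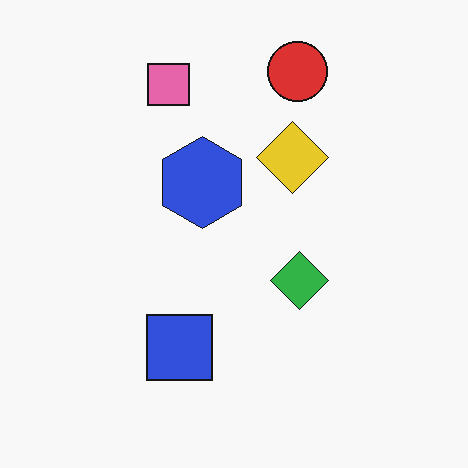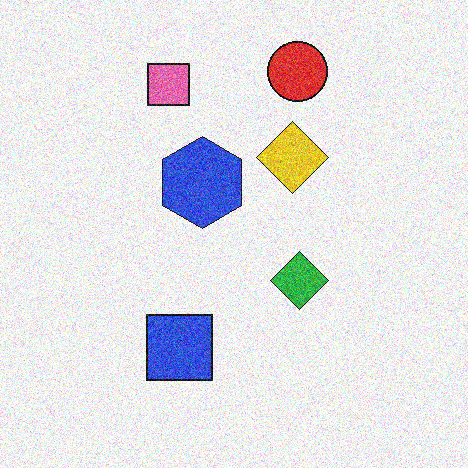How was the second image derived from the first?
Degraded with a thick layer of grain.

Random speckle covers the whole image, including the flat background.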